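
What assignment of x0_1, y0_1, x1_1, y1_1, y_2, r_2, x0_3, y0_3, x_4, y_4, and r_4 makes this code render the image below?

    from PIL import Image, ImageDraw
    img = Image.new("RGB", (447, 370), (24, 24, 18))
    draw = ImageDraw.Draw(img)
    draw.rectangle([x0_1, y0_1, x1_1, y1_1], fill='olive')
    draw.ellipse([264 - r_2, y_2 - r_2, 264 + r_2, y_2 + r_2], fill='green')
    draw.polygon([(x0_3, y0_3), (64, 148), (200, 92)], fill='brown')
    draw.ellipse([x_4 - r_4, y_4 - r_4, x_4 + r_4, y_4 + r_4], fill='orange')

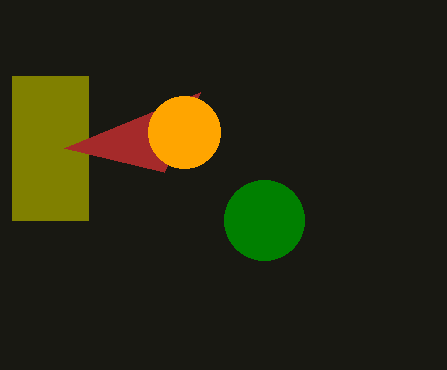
x0_1 = 12; y0_1 = 76; x1_1 = 88; y1_1 = 220; y_2 = 220; r_2 = 40; x0_3 = 164; y0_3 = 172; x_4 = 184; y_4 = 132; r_4 = 36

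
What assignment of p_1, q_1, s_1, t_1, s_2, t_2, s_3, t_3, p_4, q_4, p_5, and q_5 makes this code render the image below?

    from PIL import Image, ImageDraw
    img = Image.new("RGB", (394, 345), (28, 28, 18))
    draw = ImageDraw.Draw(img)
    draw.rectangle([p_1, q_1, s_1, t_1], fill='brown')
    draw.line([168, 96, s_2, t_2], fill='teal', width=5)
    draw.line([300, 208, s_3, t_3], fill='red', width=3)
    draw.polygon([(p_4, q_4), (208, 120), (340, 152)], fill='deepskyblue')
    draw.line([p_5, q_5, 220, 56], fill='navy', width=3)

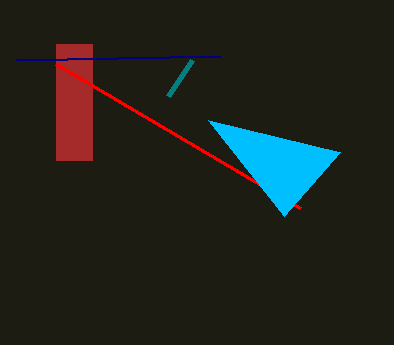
p_1 = 56
q_1 = 44
s_1 = 92
t_1 = 160
s_2 = 192
t_2 = 60
s_3 = 56
t_3 = 64
p_4 = 284
q_4 = 216
p_5 = 16
q_5 = 60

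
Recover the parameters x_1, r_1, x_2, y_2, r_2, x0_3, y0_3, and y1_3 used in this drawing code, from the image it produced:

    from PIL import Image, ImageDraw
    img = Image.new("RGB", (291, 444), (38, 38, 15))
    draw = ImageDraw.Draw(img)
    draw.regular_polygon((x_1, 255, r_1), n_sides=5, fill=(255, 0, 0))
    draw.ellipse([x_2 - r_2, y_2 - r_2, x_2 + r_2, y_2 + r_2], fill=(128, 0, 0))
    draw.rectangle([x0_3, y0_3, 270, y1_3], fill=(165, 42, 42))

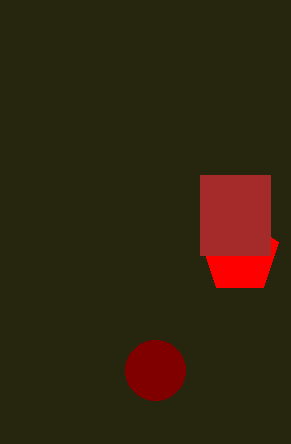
x_1 = 240; r_1 = 40; x_2 = 155; y_2 = 370; r_2 = 30; x0_3 = 200; y0_3 = 175; y1_3 = 255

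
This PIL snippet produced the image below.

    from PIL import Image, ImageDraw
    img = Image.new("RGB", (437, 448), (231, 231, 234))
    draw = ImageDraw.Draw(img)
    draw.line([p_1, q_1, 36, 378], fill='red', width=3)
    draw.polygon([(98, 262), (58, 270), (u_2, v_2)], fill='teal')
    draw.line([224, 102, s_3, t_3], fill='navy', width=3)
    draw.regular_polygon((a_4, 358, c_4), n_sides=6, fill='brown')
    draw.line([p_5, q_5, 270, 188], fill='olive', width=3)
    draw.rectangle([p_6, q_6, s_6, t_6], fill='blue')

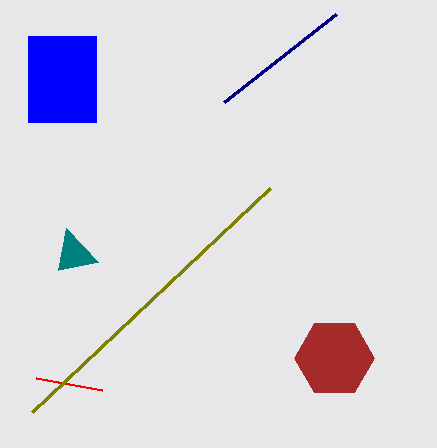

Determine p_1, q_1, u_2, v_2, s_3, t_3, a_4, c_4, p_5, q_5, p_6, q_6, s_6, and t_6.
p_1 = 102; q_1 = 390; u_2 = 66; v_2 = 228; s_3 = 336; t_3 = 14; a_4 = 334; c_4 = 40; p_5 = 32; q_5 = 412; p_6 = 28; q_6 = 36; s_6 = 96; t_6 = 122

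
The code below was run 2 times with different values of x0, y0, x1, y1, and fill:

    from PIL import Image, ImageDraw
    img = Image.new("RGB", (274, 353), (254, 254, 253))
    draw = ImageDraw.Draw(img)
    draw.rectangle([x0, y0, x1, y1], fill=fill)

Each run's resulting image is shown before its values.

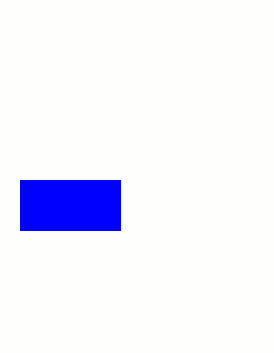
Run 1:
x0 = 20
y0 = 180
x1 = 120
y1 = 230
fill = 'blue'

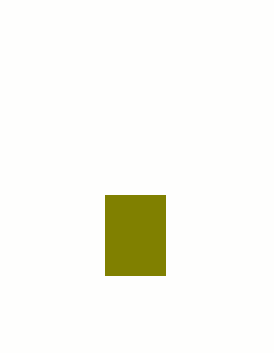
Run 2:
x0 = 105
y0 = 195
x1 = 165
y1 = 275
fill = 'olive'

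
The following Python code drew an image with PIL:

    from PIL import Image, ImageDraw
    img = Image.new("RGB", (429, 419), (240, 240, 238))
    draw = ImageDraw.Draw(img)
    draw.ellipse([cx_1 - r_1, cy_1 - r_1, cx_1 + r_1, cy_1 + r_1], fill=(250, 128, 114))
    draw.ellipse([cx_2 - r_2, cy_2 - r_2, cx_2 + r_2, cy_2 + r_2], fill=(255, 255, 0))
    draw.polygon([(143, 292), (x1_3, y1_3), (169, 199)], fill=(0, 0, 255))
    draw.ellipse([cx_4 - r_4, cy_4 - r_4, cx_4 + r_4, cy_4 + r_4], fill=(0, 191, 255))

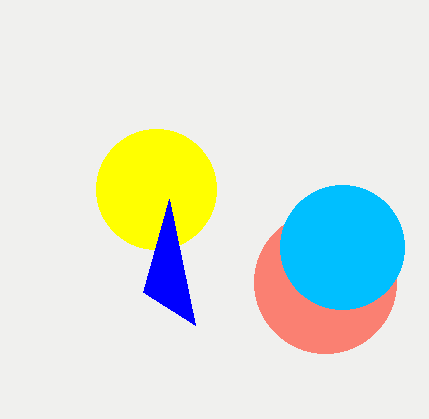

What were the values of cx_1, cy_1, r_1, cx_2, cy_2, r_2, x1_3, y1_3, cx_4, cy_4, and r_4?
cx_1 = 325; cy_1 = 282; r_1 = 71; cx_2 = 156; cy_2 = 189; r_2 = 60; x1_3 = 195; y1_3 = 325; cx_4 = 342; cy_4 = 247; r_4 = 62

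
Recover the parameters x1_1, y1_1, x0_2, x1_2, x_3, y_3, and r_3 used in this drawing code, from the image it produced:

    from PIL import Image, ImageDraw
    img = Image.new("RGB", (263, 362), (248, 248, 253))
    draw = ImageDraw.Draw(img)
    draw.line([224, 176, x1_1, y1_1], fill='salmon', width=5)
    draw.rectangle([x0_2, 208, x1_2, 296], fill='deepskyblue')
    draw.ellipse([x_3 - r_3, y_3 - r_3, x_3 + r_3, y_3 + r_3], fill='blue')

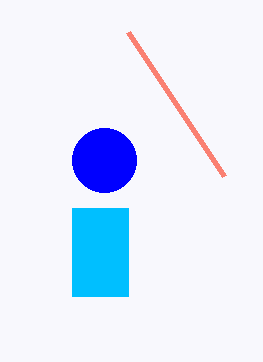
x1_1 = 128
y1_1 = 32
x0_2 = 72
x1_2 = 128
x_3 = 104
y_3 = 160
r_3 = 32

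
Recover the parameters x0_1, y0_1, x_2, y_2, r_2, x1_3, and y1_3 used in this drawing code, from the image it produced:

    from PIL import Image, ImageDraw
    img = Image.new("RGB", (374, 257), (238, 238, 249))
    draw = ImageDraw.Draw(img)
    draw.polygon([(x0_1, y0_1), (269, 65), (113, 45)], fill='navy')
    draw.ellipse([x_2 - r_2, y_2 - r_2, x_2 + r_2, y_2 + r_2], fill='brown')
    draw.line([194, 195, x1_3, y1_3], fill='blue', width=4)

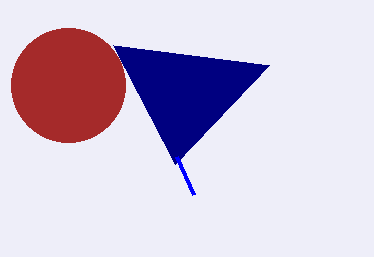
x0_1 = 175
y0_1 = 164
x_2 = 68
y_2 = 85
r_2 = 57
x1_3 = 177
y1_3 = 157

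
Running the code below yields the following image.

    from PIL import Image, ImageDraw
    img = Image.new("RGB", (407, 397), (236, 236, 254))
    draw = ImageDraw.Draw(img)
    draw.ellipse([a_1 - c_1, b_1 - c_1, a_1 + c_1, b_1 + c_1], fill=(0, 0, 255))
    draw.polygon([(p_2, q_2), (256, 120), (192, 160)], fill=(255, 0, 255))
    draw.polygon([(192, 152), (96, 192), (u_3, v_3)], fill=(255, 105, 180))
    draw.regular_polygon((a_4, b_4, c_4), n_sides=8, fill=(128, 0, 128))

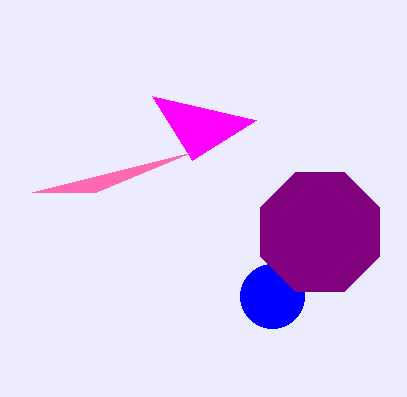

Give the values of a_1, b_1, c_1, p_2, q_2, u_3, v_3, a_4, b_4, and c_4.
a_1 = 272, b_1 = 296, c_1 = 32, p_2 = 152, q_2 = 96, u_3 = 32, v_3 = 192, a_4 = 320, b_4 = 232, c_4 = 64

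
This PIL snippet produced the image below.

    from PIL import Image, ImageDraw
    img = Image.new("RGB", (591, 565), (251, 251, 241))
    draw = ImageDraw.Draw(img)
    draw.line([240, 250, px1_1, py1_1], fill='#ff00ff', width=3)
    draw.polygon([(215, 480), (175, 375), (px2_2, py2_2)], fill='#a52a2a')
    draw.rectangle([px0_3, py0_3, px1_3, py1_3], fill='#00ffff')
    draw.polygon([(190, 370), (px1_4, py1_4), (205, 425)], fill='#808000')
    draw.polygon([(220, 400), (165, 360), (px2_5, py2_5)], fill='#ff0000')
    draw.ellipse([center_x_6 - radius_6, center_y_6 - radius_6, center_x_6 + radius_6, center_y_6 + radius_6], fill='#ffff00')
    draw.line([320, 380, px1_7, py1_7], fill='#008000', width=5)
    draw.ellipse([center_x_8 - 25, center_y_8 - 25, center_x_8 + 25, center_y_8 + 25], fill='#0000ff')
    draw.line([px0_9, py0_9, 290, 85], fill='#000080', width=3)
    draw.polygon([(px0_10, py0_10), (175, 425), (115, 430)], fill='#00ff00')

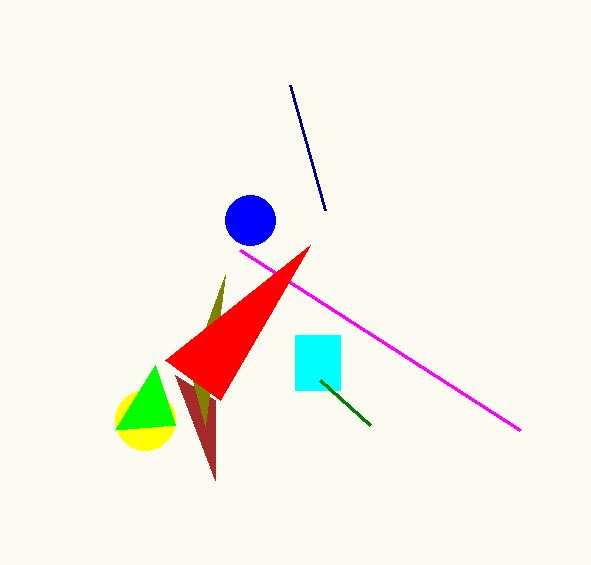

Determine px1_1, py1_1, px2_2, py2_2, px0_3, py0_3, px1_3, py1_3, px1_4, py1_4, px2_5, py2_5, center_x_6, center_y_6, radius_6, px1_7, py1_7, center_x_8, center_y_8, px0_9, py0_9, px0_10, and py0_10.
px1_1 = 520, py1_1 = 430, px2_2 = 215, py2_2 = 400, px0_3 = 295, py0_3 = 335, px1_3 = 340, py1_3 = 390, px1_4 = 225, py1_4 = 275, px2_5 = 310, py2_5 = 245, center_x_6 = 145, center_y_6 = 420, radius_6 = 30, px1_7 = 370, py1_7 = 425, center_x_8 = 250, center_y_8 = 220, px0_9 = 325, py0_9 = 210, px0_10 = 155, py0_10 = 365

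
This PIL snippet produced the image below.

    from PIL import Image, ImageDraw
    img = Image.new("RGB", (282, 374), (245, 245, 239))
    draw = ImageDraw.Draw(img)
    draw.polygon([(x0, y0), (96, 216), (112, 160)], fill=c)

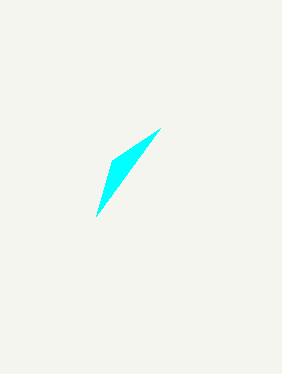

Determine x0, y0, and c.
x0 = 160
y0 = 128
c = 'cyan'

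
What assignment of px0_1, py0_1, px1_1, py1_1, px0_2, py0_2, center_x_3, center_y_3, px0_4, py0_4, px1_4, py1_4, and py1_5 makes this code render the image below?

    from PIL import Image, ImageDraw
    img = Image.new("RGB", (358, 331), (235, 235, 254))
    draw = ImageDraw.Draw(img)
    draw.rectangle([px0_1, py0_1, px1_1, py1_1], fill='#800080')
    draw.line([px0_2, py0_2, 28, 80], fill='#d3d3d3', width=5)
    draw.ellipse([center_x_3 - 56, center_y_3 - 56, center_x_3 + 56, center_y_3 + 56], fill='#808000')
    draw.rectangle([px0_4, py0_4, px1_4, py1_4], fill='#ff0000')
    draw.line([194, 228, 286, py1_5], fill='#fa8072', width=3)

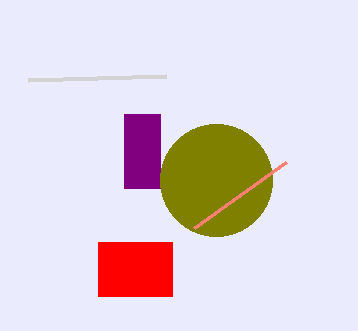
px0_1 = 124; py0_1 = 114; px1_1 = 160; py1_1 = 188; px0_2 = 166; py0_2 = 76; center_x_3 = 216; center_y_3 = 180; px0_4 = 98; py0_4 = 242; px1_4 = 172; py1_4 = 296; py1_5 = 162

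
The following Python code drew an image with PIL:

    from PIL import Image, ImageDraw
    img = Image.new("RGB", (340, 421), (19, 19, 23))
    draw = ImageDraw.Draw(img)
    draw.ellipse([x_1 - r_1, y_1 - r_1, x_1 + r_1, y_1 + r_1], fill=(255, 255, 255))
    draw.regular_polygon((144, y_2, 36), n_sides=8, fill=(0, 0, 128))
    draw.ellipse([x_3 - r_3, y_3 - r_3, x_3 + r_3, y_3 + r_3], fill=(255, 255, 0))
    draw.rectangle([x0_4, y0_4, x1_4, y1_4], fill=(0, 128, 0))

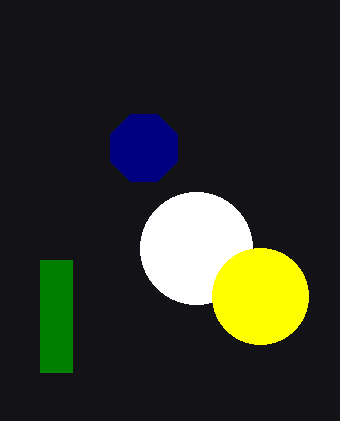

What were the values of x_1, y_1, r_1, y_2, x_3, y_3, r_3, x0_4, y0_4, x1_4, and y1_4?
x_1 = 196; y_1 = 248; r_1 = 56; y_2 = 148; x_3 = 260; y_3 = 296; r_3 = 48; x0_4 = 40; y0_4 = 260; x1_4 = 72; y1_4 = 372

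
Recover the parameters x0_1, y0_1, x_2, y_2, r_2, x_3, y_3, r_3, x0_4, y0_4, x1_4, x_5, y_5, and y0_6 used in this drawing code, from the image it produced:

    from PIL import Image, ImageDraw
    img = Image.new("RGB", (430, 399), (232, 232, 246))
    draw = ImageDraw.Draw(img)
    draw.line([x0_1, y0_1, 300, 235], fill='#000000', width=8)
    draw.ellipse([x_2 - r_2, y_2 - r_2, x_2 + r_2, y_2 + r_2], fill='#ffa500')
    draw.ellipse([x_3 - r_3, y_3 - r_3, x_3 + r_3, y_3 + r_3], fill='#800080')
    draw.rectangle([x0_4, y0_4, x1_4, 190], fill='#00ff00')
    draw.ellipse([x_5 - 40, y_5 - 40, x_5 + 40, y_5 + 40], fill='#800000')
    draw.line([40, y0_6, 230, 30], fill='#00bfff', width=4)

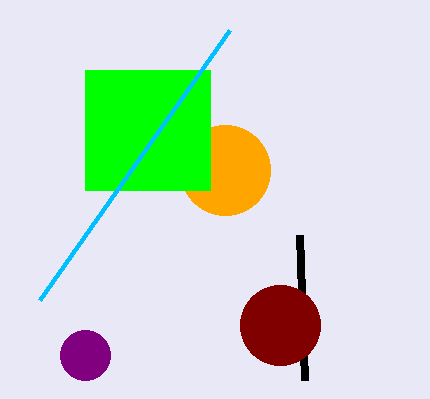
x0_1 = 305, y0_1 = 380, x_2 = 225, y_2 = 170, r_2 = 45, x_3 = 85, y_3 = 355, r_3 = 25, x0_4 = 85, y0_4 = 70, x1_4 = 210, x_5 = 280, y_5 = 325, y0_6 = 300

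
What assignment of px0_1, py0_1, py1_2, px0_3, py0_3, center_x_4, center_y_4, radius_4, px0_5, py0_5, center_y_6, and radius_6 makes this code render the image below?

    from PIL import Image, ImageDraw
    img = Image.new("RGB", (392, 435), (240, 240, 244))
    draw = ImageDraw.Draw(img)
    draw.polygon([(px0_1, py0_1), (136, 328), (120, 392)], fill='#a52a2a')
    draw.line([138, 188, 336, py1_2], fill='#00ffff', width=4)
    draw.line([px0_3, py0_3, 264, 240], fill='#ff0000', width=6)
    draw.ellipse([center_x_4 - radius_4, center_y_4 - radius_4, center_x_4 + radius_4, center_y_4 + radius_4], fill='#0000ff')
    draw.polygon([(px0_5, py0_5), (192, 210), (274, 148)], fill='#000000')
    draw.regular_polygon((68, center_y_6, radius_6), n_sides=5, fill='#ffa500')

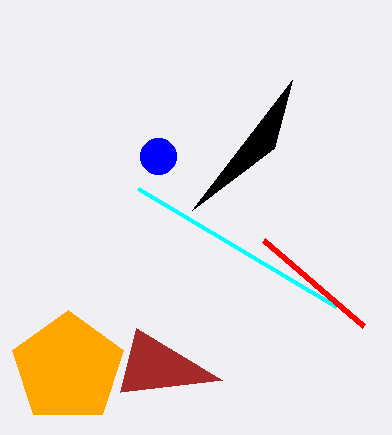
px0_1 = 222
py0_1 = 380
py1_2 = 306
px0_3 = 364
py0_3 = 326
center_x_4 = 158
center_y_4 = 156
radius_4 = 18
px0_5 = 292
py0_5 = 80
center_y_6 = 368
radius_6 = 58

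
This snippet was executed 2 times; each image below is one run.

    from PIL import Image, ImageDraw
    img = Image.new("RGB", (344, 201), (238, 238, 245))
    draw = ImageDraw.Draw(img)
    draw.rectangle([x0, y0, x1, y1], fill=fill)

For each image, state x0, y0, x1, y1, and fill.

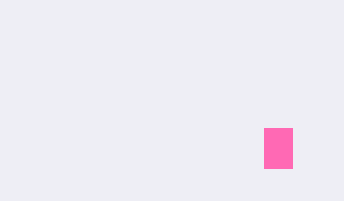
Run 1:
x0 = 264; y0 = 128; x1 = 292; y1 = 168; fill = 'hotpink'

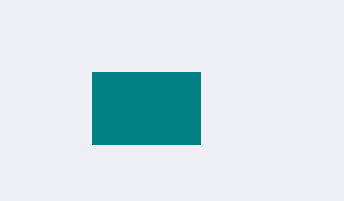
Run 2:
x0 = 92
y0 = 72
x1 = 200
y1 = 144
fill = 'teal'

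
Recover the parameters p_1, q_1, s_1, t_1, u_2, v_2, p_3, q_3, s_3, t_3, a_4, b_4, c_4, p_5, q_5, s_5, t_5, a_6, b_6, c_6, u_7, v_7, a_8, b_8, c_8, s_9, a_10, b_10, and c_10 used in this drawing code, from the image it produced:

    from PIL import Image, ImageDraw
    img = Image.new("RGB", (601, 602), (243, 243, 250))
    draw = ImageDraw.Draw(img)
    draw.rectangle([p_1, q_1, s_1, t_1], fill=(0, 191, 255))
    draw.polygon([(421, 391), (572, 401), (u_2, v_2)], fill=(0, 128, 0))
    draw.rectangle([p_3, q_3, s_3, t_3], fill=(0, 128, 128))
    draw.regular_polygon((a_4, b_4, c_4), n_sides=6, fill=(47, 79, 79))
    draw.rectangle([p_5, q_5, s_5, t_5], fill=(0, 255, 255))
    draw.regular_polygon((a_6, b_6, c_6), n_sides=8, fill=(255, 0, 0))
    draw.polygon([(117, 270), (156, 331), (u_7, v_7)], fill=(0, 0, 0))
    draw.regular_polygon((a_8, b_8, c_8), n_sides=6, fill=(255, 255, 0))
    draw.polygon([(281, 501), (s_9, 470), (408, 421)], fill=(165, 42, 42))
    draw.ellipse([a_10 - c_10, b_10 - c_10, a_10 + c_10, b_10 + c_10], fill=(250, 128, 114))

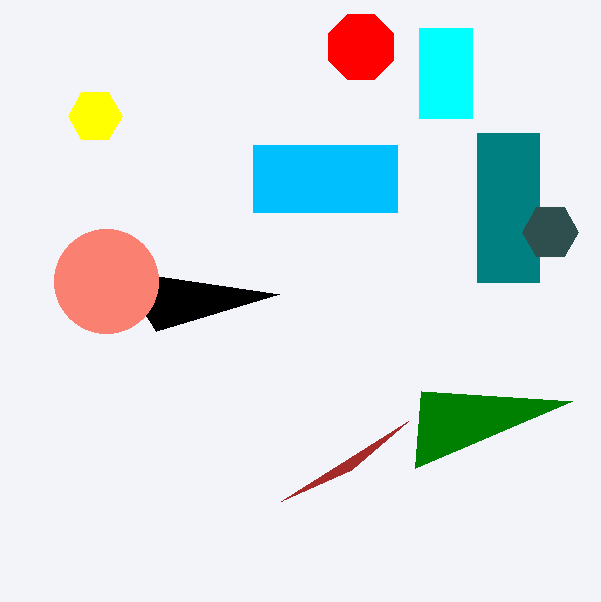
p_1 = 253; q_1 = 145; s_1 = 397; t_1 = 212; u_2 = 415; v_2 = 468; p_3 = 477; q_3 = 133; s_3 = 539; t_3 = 282; a_4 = 550; b_4 = 232; c_4 = 28; p_5 = 419; q_5 = 28; s_5 = 472; t_5 = 118; a_6 = 361; b_6 = 47; c_6 = 35; u_7 = 279; v_7 = 294; a_8 = 95; b_8 = 116; c_8 = 27; s_9 = 351; a_10 = 106; b_10 = 281; c_10 = 52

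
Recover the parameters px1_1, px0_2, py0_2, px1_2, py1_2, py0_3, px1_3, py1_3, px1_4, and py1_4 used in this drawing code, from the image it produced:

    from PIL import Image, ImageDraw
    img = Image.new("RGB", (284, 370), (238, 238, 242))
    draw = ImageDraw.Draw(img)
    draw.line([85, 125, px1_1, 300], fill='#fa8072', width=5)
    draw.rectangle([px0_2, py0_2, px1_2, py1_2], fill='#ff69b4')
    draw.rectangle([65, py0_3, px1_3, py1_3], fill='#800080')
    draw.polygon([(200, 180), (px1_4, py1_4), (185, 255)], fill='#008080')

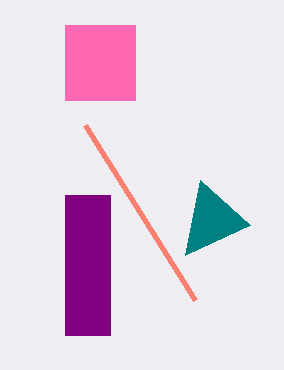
px1_1 = 195
px0_2 = 65
py0_2 = 25
px1_2 = 135
py1_2 = 100
py0_3 = 195
px1_3 = 110
py1_3 = 335
px1_4 = 250
py1_4 = 225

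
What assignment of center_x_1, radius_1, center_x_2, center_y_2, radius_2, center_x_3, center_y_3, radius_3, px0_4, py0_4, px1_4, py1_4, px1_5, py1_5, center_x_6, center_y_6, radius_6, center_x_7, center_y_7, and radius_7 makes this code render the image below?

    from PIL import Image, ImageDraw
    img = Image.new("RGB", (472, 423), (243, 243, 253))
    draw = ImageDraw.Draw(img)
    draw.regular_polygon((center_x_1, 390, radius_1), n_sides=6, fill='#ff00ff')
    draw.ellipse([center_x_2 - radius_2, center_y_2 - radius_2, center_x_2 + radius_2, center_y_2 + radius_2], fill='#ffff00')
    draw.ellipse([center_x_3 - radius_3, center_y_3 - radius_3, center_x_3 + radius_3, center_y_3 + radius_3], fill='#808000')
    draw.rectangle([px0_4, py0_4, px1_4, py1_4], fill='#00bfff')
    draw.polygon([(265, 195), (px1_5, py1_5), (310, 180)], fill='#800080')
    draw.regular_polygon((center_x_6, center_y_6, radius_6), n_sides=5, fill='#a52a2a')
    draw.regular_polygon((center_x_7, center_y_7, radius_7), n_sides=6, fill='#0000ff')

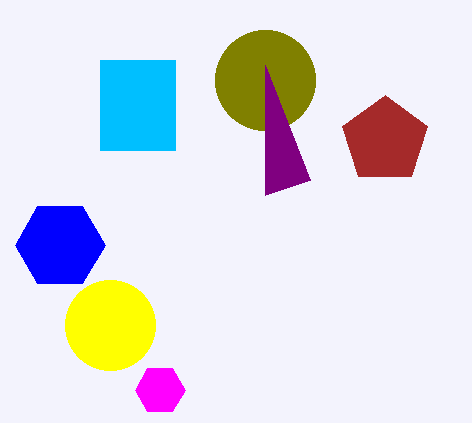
center_x_1 = 160
radius_1 = 25
center_x_2 = 110
center_y_2 = 325
radius_2 = 45
center_x_3 = 265
center_y_3 = 80
radius_3 = 50
px0_4 = 100
py0_4 = 60
px1_4 = 175
py1_4 = 150
px1_5 = 265
py1_5 = 65
center_x_6 = 385
center_y_6 = 140
radius_6 = 45
center_x_7 = 60
center_y_7 = 245
radius_7 = 45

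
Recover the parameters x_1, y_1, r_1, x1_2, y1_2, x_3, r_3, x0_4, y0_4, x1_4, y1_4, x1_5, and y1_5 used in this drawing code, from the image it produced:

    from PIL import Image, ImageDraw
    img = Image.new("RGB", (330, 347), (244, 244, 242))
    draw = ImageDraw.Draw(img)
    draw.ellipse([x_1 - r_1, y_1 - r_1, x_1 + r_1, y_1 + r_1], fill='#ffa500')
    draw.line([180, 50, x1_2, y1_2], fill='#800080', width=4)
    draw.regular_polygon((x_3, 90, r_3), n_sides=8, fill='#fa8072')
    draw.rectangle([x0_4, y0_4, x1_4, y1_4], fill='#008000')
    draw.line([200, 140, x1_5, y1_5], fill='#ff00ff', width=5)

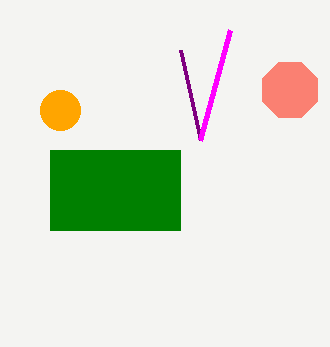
x_1 = 60, y_1 = 110, r_1 = 20, x1_2 = 200, y1_2 = 140, x_3 = 290, r_3 = 30, x0_4 = 50, y0_4 = 150, x1_4 = 180, y1_4 = 230, x1_5 = 230, y1_5 = 30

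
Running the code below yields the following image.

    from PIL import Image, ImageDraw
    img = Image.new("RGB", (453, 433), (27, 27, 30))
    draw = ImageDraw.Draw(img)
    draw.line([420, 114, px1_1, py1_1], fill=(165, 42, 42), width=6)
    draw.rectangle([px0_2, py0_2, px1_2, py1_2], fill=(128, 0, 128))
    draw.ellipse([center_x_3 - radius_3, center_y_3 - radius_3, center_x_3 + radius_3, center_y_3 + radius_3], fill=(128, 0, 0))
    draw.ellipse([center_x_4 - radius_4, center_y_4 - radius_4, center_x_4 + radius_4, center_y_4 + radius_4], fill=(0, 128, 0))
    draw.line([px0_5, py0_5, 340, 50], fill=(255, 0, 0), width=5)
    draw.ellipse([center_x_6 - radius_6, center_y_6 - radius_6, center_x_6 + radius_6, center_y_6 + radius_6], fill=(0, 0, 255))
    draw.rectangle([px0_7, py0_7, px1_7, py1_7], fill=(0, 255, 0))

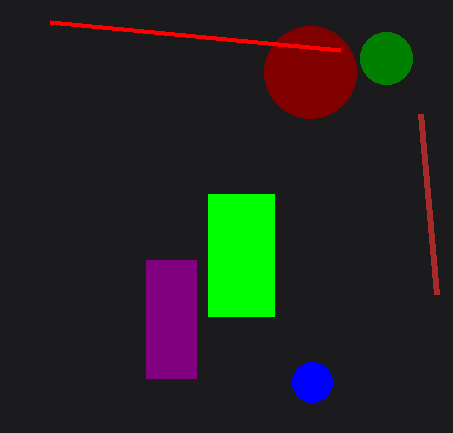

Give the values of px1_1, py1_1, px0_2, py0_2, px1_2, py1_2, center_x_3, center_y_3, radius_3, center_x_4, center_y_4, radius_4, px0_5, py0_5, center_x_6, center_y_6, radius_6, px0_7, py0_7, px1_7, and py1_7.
px1_1 = 436
py1_1 = 294
px0_2 = 146
py0_2 = 260
px1_2 = 196
py1_2 = 378
center_x_3 = 310
center_y_3 = 72
radius_3 = 46
center_x_4 = 386
center_y_4 = 58
radius_4 = 26
px0_5 = 50
py0_5 = 22
center_x_6 = 312
center_y_6 = 382
radius_6 = 20
px0_7 = 208
py0_7 = 194
px1_7 = 274
py1_7 = 316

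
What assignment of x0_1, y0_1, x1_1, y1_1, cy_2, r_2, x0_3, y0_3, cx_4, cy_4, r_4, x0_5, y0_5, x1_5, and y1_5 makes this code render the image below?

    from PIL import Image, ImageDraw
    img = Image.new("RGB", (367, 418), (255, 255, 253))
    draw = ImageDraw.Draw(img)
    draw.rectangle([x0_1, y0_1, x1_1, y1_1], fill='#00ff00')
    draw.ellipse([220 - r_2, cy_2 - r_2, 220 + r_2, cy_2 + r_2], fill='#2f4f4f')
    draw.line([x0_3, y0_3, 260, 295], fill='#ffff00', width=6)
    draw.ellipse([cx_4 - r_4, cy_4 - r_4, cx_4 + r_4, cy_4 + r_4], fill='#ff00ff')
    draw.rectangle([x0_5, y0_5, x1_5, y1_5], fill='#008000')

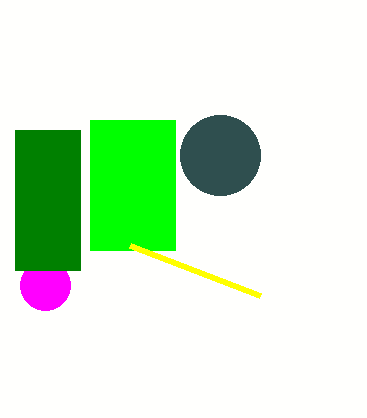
x0_1 = 90; y0_1 = 120; x1_1 = 175; y1_1 = 250; cy_2 = 155; r_2 = 40; x0_3 = 130; y0_3 = 245; cx_4 = 45; cy_4 = 285; r_4 = 25; x0_5 = 15; y0_5 = 130; x1_5 = 80; y1_5 = 270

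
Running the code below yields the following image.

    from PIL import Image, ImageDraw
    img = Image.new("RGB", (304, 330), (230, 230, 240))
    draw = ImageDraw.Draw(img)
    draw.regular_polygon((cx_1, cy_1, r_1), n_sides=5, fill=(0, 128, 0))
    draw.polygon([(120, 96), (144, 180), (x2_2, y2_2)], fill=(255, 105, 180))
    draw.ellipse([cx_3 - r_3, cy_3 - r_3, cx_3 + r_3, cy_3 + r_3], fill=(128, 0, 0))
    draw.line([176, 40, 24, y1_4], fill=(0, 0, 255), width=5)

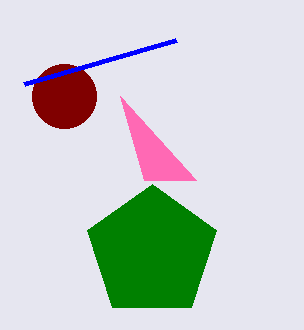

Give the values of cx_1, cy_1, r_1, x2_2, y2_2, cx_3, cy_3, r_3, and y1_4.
cx_1 = 152, cy_1 = 252, r_1 = 68, x2_2 = 196, y2_2 = 180, cx_3 = 64, cy_3 = 96, r_3 = 32, y1_4 = 84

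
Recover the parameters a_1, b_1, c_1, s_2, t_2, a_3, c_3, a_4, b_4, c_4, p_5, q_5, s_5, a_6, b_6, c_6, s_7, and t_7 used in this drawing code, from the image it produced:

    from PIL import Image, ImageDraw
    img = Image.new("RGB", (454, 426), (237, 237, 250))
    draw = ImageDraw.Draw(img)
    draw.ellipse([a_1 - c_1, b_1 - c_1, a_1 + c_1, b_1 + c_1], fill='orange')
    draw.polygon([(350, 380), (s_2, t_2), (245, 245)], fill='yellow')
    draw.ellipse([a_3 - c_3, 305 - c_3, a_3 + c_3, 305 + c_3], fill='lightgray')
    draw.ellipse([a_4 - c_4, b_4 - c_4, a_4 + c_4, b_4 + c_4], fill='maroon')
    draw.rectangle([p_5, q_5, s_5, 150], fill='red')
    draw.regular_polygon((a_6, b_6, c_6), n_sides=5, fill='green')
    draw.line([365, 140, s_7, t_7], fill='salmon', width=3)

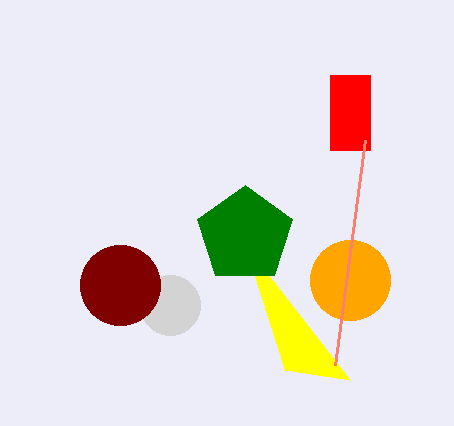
a_1 = 350
b_1 = 280
c_1 = 40
s_2 = 285
t_2 = 370
a_3 = 170
c_3 = 30
a_4 = 120
b_4 = 285
c_4 = 40
p_5 = 330
q_5 = 75
s_5 = 370
a_6 = 245
b_6 = 235
c_6 = 50
s_7 = 335
t_7 = 365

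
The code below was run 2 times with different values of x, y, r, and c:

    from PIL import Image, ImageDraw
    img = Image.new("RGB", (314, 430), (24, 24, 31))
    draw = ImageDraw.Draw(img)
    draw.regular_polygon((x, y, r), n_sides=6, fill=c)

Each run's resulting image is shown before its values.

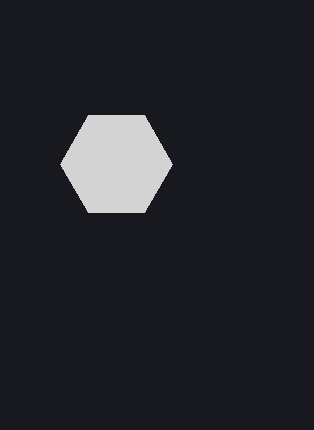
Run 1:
x = 116
y = 164
r = 56
c = 'lightgray'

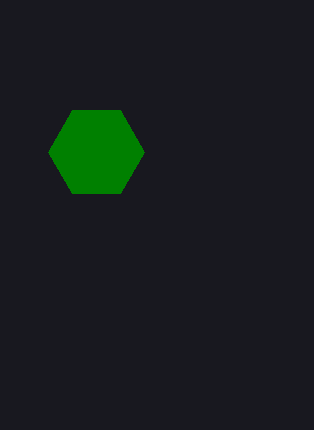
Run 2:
x = 96; y = 152; r = 48; c = 'green'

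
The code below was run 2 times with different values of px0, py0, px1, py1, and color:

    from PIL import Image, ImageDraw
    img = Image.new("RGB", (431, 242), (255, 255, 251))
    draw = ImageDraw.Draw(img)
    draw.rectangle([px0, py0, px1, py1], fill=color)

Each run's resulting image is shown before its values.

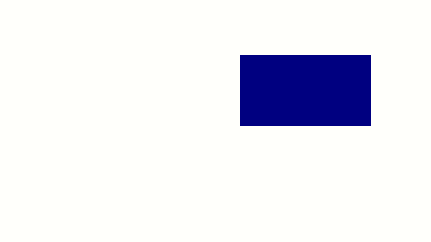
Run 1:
px0 = 240, py0 = 55, px1 = 370, py1 = 125, color = 'navy'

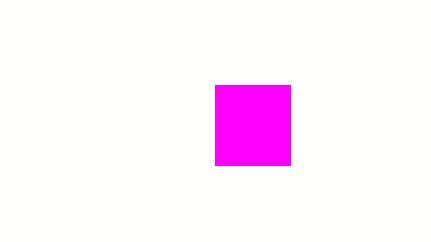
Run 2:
px0 = 215
py0 = 85
px1 = 290
py1 = 165
color = 'magenta'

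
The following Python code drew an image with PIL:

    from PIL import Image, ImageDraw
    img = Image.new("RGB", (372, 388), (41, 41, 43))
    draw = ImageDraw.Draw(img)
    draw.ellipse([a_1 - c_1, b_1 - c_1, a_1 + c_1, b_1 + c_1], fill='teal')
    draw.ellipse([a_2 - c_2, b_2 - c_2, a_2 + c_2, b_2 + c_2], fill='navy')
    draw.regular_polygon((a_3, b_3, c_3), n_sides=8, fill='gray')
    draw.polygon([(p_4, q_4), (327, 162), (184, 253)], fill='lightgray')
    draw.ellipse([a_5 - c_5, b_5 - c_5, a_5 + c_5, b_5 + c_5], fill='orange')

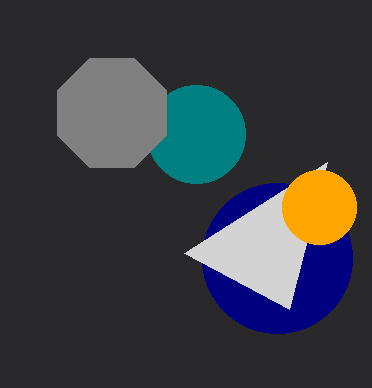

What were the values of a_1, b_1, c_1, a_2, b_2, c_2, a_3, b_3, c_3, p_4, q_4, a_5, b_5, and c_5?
a_1 = 196
b_1 = 134
c_1 = 49
a_2 = 277
b_2 = 258
c_2 = 75
a_3 = 112
b_3 = 113
c_3 = 59
p_4 = 289
q_4 = 309
a_5 = 319
b_5 = 207
c_5 = 37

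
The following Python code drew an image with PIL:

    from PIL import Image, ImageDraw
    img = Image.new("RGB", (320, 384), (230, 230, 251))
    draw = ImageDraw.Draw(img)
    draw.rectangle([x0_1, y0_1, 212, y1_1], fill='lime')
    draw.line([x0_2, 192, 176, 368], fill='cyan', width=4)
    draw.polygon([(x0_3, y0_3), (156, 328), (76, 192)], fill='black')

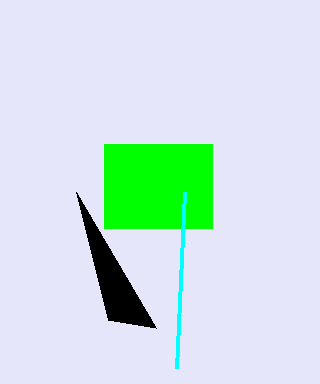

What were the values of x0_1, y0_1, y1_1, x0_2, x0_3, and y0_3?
x0_1 = 104, y0_1 = 144, y1_1 = 228, x0_2 = 184, x0_3 = 108, y0_3 = 320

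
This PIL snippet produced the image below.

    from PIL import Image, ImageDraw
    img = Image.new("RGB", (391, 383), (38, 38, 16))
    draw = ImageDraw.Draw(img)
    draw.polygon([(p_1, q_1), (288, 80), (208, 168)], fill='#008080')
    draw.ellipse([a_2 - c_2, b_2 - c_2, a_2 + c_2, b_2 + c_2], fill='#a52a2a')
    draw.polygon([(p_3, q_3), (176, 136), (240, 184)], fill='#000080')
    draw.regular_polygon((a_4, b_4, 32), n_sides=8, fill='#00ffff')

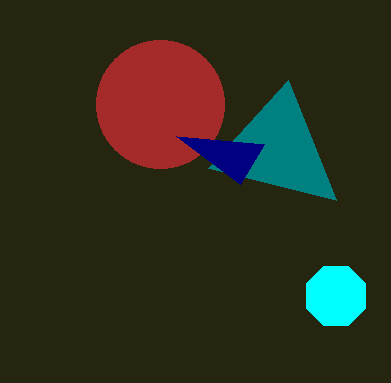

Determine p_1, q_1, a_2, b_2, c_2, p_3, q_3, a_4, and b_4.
p_1 = 336, q_1 = 200, a_2 = 160, b_2 = 104, c_2 = 64, p_3 = 264, q_3 = 144, a_4 = 336, b_4 = 296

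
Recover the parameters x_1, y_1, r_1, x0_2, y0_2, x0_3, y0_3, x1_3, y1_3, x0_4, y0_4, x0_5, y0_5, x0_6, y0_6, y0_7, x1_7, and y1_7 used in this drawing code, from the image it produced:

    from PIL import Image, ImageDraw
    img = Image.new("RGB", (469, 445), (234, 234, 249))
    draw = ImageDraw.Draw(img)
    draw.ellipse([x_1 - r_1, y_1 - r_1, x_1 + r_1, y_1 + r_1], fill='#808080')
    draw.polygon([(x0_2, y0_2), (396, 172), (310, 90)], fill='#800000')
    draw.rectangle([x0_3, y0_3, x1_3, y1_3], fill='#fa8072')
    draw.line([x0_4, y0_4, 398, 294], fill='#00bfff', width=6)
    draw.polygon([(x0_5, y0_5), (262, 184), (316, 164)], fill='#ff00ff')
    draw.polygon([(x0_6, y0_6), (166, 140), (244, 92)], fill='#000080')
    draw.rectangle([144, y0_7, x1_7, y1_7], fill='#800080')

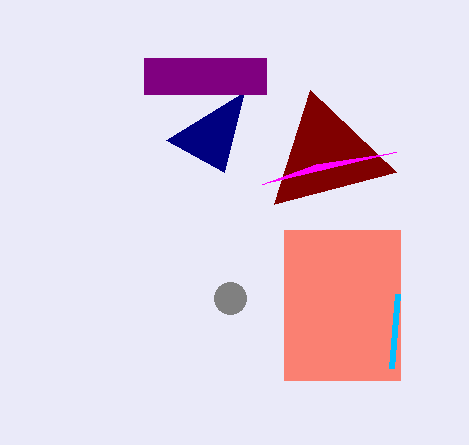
x_1 = 230; y_1 = 298; r_1 = 16; x0_2 = 274; y0_2 = 204; x0_3 = 284; y0_3 = 230; x1_3 = 400; y1_3 = 380; x0_4 = 392; y0_4 = 368; x0_5 = 396; y0_5 = 152; x0_6 = 224; y0_6 = 172; y0_7 = 58; x1_7 = 266; y1_7 = 94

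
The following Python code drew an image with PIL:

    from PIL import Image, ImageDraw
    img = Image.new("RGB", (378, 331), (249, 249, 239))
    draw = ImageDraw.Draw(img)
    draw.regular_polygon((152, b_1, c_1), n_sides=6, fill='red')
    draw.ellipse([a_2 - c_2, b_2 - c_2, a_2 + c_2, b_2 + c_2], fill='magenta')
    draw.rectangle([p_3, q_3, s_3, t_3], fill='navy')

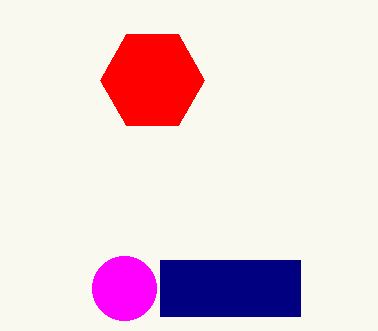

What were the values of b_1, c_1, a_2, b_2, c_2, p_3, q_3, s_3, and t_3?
b_1 = 80; c_1 = 52; a_2 = 124; b_2 = 288; c_2 = 32; p_3 = 160; q_3 = 260; s_3 = 300; t_3 = 316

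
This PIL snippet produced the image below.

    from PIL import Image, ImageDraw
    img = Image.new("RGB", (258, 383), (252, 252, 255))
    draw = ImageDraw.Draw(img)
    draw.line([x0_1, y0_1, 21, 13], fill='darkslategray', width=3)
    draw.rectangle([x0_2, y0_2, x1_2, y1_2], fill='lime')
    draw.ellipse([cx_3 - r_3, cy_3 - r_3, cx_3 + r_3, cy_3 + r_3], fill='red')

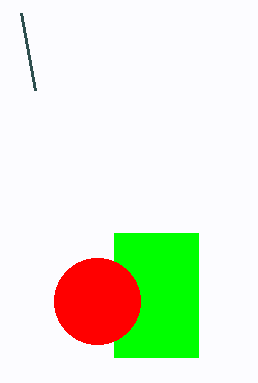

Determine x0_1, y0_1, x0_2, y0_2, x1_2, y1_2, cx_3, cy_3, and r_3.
x0_1 = 35
y0_1 = 90
x0_2 = 114
y0_2 = 233
x1_2 = 198
y1_2 = 357
cx_3 = 97
cy_3 = 301
r_3 = 43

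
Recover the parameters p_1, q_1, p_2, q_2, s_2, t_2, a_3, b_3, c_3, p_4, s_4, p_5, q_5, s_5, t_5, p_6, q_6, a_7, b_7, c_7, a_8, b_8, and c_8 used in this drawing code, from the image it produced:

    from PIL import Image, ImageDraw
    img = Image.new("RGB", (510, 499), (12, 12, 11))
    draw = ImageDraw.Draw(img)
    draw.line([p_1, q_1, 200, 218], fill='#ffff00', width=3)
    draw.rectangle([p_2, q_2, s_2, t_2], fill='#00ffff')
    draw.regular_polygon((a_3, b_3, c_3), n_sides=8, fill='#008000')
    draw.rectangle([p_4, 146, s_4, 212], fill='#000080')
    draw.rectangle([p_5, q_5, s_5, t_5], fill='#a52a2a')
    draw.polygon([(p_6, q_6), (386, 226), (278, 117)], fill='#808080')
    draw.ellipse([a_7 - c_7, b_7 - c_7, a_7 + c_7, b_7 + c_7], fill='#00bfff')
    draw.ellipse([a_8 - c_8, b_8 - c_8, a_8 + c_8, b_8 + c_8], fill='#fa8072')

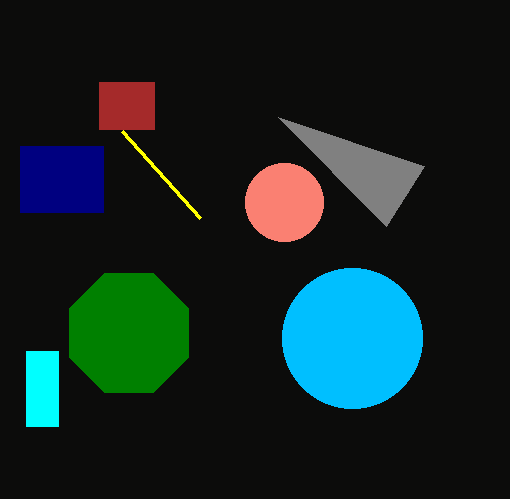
p_1 = 122
q_1 = 131
p_2 = 26
q_2 = 351
s_2 = 58
t_2 = 426
a_3 = 129
b_3 = 333
c_3 = 64
p_4 = 20
s_4 = 103
p_5 = 99
q_5 = 82
s_5 = 154
t_5 = 129
p_6 = 424
q_6 = 166
a_7 = 352
b_7 = 338
c_7 = 70
a_8 = 284
b_8 = 202
c_8 = 39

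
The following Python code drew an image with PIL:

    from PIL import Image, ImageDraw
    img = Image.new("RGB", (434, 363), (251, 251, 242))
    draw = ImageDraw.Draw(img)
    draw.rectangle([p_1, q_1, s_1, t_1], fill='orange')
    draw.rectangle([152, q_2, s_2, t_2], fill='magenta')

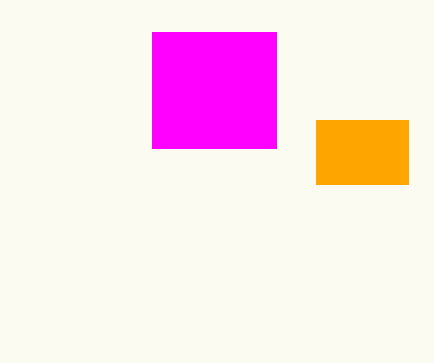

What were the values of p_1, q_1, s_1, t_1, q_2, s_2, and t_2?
p_1 = 316, q_1 = 120, s_1 = 408, t_1 = 184, q_2 = 32, s_2 = 276, t_2 = 148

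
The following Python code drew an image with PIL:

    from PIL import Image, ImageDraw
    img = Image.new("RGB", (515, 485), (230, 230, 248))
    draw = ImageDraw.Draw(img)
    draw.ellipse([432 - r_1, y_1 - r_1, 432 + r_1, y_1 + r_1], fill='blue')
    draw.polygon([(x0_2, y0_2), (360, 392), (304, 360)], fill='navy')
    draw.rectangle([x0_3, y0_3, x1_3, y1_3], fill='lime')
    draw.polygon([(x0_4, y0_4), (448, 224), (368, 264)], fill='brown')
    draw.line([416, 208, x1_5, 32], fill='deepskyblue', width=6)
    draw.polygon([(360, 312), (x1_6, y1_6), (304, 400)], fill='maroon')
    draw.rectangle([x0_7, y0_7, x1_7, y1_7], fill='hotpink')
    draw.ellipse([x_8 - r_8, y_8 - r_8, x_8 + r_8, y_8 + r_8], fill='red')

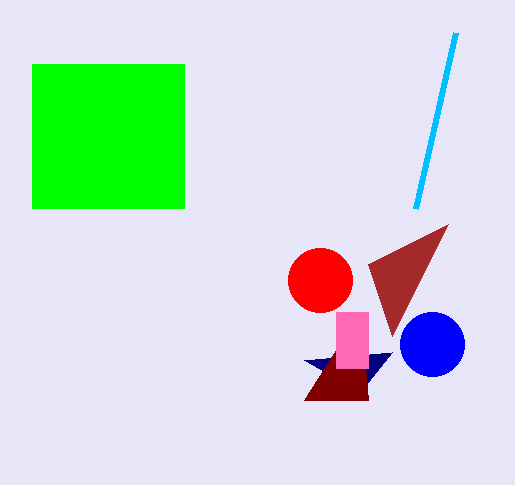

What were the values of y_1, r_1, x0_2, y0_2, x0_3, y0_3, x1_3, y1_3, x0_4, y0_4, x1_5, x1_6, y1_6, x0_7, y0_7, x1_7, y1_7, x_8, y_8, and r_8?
y_1 = 344; r_1 = 32; x0_2 = 392; y0_2 = 352; x0_3 = 32; y0_3 = 64; x1_3 = 184; y1_3 = 208; x0_4 = 392; y0_4 = 336; x1_5 = 456; x1_6 = 368; y1_6 = 400; x0_7 = 336; y0_7 = 312; x1_7 = 368; y1_7 = 368; x_8 = 320; y_8 = 280; r_8 = 32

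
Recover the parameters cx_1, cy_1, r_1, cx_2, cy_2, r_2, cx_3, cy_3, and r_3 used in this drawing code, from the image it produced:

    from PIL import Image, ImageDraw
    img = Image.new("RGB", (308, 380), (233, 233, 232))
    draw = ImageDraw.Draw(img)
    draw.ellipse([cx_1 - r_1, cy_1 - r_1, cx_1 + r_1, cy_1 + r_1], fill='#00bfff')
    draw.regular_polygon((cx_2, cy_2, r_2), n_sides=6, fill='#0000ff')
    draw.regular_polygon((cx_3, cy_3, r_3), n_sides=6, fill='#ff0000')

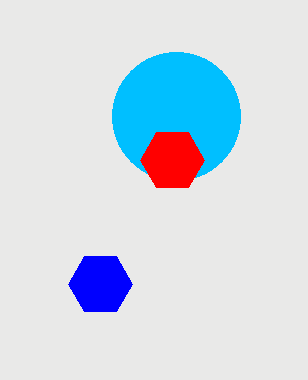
cx_1 = 176
cy_1 = 116
r_1 = 64
cx_2 = 100
cy_2 = 284
r_2 = 32
cx_3 = 172
cy_3 = 160
r_3 = 32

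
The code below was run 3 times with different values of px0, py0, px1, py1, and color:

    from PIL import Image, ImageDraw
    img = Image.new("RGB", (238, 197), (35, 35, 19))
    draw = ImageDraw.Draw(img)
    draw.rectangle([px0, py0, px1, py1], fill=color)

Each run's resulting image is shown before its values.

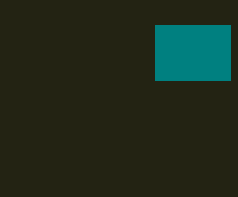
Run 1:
px0 = 155; py0 = 25; px1 = 230; py1 = 80; color = 'teal'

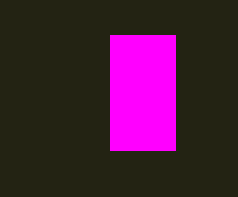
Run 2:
px0 = 110
py0 = 35
px1 = 175
py1 = 150
color = 'magenta'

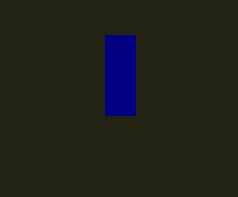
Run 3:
px0 = 105, py0 = 35, px1 = 135, py1 = 115, color = 'navy'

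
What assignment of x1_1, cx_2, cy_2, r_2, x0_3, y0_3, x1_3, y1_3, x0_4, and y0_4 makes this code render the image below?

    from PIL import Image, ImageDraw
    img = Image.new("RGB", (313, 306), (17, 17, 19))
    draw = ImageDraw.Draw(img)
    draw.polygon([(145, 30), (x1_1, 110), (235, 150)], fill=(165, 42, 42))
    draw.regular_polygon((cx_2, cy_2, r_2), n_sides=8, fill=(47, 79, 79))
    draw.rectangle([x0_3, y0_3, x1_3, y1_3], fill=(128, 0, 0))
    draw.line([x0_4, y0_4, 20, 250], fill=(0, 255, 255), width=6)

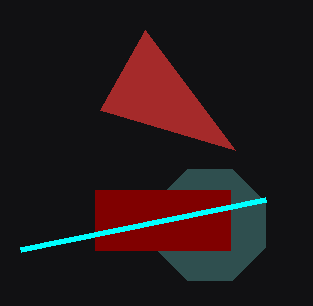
x1_1 = 100
cx_2 = 210
cy_2 = 225
r_2 = 60
x0_3 = 95
y0_3 = 190
x1_3 = 230
y1_3 = 250
x0_4 = 265
y0_4 = 200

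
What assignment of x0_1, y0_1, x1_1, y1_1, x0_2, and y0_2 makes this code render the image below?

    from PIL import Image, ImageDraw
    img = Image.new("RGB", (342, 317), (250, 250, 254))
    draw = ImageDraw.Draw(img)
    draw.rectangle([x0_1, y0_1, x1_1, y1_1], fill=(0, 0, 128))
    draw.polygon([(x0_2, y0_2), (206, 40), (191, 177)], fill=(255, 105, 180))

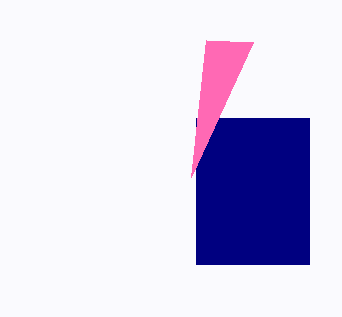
x0_1 = 196, y0_1 = 118, x1_1 = 309, y1_1 = 264, x0_2 = 253, y0_2 = 42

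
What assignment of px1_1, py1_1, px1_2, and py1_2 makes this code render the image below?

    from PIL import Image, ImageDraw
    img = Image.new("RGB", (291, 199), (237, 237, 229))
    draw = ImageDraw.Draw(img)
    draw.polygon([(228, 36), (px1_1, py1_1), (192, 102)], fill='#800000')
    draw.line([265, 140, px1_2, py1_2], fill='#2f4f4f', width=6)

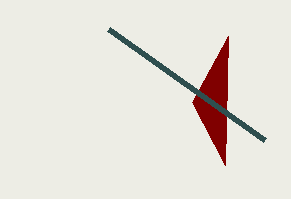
px1_1 = 225; py1_1 = 165; px1_2 = 109; py1_2 = 29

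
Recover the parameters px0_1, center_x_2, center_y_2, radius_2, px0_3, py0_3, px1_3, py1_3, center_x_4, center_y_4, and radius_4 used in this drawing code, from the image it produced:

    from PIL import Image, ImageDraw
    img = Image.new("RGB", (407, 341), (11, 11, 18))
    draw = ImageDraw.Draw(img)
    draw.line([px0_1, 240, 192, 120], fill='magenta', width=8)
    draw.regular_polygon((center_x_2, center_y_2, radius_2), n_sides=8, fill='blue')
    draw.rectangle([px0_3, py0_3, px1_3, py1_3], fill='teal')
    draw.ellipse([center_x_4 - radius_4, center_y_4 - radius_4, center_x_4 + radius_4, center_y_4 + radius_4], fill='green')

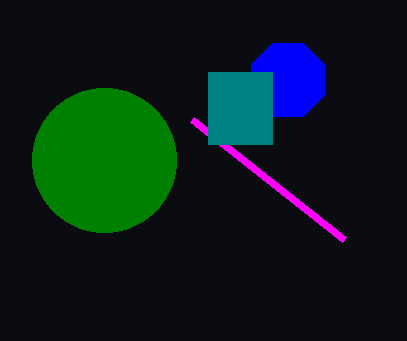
px0_1 = 344
center_x_2 = 288
center_y_2 = 80
radius_2 = 40
px0_3 = 208
py0_3 = 72
px1_3 = 272
py1_3 = 144
center_x_4 = 104
center_y_4 = 160
radius_4 = 72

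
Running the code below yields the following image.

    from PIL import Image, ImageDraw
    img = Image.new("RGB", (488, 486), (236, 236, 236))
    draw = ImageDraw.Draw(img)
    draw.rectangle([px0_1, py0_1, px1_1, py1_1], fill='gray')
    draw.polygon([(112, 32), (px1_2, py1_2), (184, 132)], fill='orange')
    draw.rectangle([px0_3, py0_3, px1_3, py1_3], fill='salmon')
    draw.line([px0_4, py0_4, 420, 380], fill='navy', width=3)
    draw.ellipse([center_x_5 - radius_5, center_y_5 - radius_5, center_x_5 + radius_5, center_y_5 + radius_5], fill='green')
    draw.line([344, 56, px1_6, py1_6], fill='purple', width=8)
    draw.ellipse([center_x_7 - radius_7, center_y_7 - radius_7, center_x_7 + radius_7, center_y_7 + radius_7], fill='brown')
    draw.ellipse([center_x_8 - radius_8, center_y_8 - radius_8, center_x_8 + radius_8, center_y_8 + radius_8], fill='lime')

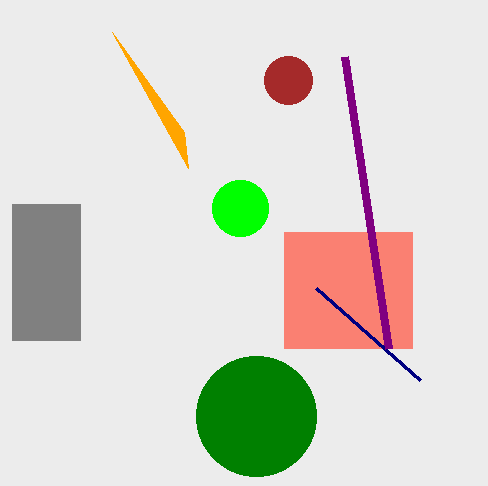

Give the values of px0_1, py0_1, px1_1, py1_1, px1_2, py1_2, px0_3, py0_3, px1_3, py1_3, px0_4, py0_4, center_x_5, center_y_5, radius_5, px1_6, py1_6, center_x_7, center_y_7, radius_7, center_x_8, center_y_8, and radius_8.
px0_1 = 12, py0_1 = 204, px1_1 = 80, py1_1 = 340, px1_2 = 188, py1_2 = 168, px0_3 = 284, py0_3 = 232, px1_3 = 412, py1_3 = 348, px0_4 = 316, py0_4 = 288, center_x_5 = 256, center_y_5 = 416, radius_5 = 60, px1_6 = 388, py1_6 = 348, center_x_7 = 288, center_y_7 = 80, radius_7 = 24, center_x_8 = 240, center_y_8 = 208, radius_8 = 28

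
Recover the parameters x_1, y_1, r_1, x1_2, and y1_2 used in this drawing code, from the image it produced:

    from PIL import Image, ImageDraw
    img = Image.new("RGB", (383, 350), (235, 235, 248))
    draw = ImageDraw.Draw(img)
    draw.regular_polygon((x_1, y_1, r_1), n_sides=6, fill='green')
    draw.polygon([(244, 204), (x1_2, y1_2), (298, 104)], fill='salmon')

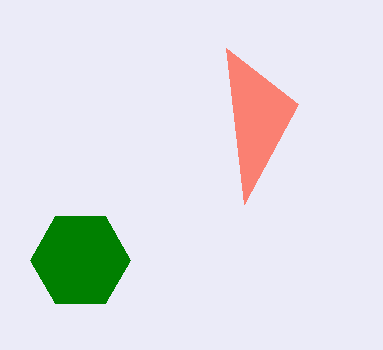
x_1 = 80; y_1 = 260; r_1 = 50; x1_2 = 226; y1_2 = 48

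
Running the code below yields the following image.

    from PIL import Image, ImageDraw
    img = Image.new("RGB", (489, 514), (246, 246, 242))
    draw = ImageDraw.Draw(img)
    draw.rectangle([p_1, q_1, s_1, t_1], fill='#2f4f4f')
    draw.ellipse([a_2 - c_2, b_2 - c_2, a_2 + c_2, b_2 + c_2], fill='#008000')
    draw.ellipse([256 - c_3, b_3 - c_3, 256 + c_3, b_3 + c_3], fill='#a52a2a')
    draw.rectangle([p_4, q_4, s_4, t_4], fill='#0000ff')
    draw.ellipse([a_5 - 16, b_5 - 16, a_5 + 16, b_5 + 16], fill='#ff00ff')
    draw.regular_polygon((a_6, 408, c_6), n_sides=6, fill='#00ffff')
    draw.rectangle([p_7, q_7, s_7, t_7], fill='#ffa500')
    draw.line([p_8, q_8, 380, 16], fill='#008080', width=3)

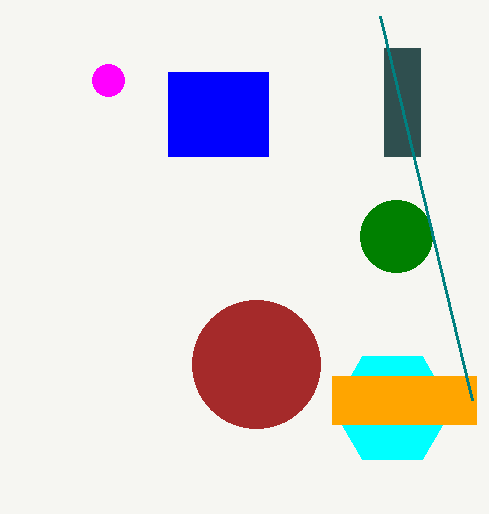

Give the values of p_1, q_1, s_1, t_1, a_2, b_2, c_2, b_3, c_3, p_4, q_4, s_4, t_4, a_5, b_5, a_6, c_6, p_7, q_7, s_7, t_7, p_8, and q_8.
p_1 = 384, q_1 = 48, s_1 = 420, t_1 = 156, a_2 = 396, b_2 = 236, c_2 = 36, b_3 = 364, c_3 = 64, p_4 = 168, q_4 = 72, s_4 = 268, t_4 = 156, a_5 = 108, b_5 = 80, a_6 = 392, c_6 = 60, p_7 = 332, q_7 = 376, s_7 = 476, t_7 = 424, p_8 = 472, q_8 = 400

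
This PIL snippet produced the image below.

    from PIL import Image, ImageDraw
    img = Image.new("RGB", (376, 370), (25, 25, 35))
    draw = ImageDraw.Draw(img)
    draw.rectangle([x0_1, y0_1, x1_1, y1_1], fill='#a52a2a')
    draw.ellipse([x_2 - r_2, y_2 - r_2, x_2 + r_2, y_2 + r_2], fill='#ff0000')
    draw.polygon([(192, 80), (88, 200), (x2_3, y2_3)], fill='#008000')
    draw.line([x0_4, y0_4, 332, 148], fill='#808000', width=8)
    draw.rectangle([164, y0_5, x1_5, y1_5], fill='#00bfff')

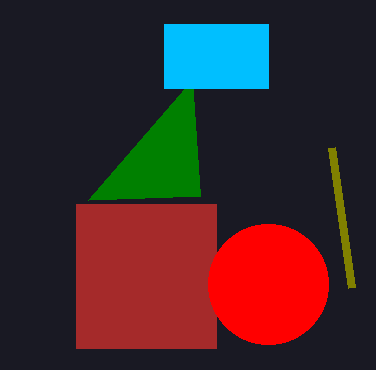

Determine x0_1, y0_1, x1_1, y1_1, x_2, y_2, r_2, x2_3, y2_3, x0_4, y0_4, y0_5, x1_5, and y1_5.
x0_1 = 76; y0_1 = 204; x1_1 = 216; y1_1 = 348; x_2 = 268; y_2 = 284; r_2 = 60; x2_3 = 200; y2_3 = 196; x0_4 = 352; y0_4 = 288; y0_5 = 24; x1_5 = 268; y1_5 = 88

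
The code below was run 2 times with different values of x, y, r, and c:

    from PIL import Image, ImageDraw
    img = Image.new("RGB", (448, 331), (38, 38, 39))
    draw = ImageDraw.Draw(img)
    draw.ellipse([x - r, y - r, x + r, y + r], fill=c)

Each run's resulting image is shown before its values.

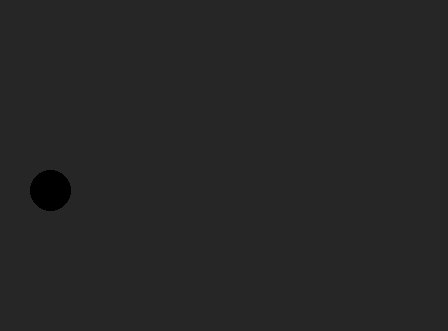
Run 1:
x = 50; y = 190; r = 20; c = 'black'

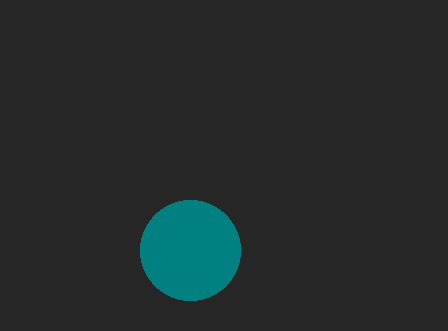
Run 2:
x = 190; y = 250; r = 50; c = 'teal'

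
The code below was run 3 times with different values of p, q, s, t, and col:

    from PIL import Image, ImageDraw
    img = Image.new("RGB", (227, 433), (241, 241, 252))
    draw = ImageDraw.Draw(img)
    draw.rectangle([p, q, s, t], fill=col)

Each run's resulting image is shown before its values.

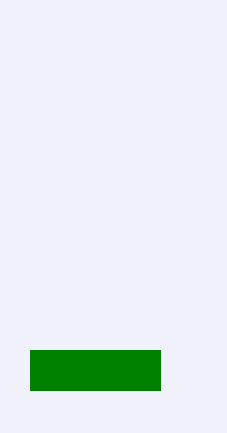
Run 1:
p = 30
q = 350
s = 160
t = 390
col = 'green'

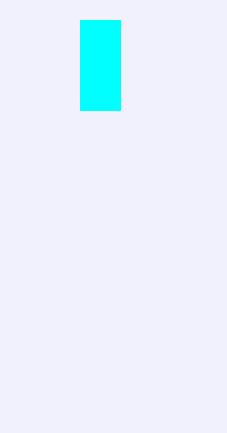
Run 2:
p = 80, q = 20, s = 120, t = 110, col = 'cyan'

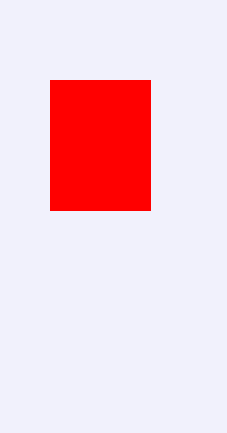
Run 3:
p = 50; q = 80; s = 150; t = 210; col = 'red'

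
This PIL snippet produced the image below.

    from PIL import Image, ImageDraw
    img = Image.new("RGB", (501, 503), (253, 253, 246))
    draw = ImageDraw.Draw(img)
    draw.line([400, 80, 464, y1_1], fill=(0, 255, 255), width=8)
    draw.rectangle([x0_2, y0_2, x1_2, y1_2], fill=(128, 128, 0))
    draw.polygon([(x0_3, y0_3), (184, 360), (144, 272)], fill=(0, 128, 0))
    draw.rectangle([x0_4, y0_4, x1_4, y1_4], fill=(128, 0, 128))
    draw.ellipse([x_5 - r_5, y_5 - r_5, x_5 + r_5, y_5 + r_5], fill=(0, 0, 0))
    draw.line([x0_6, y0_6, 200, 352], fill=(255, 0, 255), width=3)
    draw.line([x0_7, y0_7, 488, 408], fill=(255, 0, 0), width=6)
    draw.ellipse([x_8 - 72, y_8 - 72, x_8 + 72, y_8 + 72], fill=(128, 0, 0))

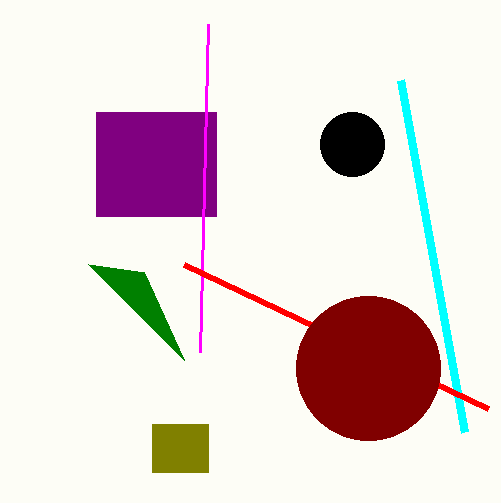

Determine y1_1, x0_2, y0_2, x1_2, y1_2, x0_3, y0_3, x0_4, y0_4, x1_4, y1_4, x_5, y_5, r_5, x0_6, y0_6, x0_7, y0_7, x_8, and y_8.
y1_1 = 432, x0_2 = 152, y0_2 = 424, x1_2 = 208, y1_2 = 472, x0_3 = 88, y0_3 = 264, x0_4 = 96, y0_4 = 112, x1_4 = 216, y1_4 = 216, x_5 = 352, y_5 = 144, r_5 = 32, x0_6 = 208, y0_6 = 24, x0_7 = 184, y0_7 = 264, x_8 = 368, y_8 = 368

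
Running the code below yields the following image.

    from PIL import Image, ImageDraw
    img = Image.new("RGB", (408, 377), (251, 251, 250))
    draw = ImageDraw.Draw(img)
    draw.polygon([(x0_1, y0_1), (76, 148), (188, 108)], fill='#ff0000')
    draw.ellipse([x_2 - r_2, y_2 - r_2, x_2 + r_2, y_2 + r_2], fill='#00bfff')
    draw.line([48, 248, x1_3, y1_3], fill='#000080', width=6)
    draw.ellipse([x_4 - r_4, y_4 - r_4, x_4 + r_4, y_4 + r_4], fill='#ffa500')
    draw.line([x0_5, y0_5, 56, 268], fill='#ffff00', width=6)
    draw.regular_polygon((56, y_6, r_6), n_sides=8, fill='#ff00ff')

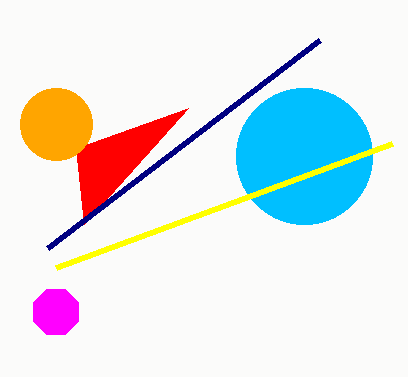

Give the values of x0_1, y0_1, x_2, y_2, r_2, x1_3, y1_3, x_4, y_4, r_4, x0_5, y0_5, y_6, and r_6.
x0_1 = 84, y0_1 = 224, x_2 = 304, y_2 = 156, r_2 = 68, x1_3 = 320, y1_3 = 40, x_4 = 56, y_4 = 124, r_4 = 36, x0_5 = 392, y0_5 = 144, y_6 = 312, r_6 = 24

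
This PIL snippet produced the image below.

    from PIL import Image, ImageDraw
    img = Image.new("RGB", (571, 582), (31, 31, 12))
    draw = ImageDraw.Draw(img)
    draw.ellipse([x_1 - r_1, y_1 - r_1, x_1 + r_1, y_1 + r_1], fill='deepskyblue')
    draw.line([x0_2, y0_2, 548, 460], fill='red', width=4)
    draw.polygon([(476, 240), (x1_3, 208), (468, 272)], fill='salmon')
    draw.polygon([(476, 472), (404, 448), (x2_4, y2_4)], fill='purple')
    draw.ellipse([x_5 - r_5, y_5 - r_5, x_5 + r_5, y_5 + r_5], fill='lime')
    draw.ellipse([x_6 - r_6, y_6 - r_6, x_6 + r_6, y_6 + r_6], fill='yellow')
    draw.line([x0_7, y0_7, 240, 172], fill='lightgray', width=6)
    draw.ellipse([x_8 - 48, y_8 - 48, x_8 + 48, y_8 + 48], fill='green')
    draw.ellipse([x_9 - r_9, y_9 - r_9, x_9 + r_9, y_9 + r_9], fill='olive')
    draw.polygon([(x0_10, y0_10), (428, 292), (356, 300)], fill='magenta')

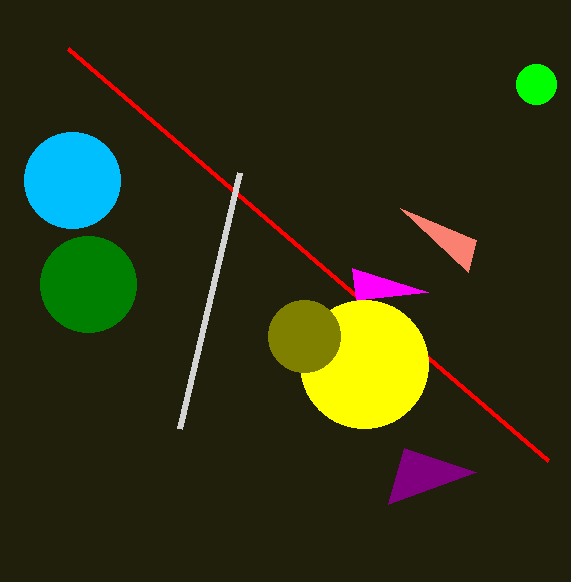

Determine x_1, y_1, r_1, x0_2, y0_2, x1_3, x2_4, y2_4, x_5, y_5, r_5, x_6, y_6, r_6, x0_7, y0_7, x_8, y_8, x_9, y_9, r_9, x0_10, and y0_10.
x_1 = 72; y_1 = 180; r_1 = 48; x0_2 = 68; y0_2 = 48; x1_3 = 400; x2_4 = 388; y2_4 = 504; x_5 = 536; y_5 = 84; r_5 = 20; x_6 = 364; y_6 = 364; r_6 = 64; x0_7 = 180; y0_7 = 428; x_8 = 88; y_8 = 284; x_9 = 304; y_9 = 336; r_9 = 36; x0_10 = 352; y0_10 = 268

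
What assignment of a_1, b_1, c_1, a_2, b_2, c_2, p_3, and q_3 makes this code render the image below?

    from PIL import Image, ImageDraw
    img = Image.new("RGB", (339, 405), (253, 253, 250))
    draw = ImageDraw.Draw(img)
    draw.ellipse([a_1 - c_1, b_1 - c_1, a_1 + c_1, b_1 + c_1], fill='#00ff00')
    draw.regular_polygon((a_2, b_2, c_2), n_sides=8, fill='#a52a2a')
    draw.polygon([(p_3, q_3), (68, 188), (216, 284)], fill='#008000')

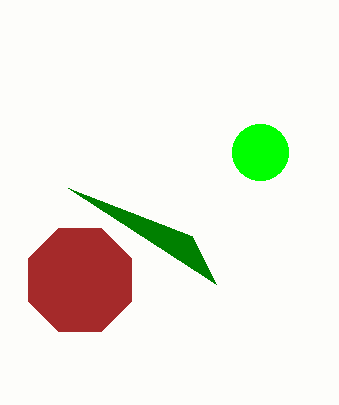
a_1 = 260; b_1 = 152; c_1 = 28; a_2 = 80; b_2 = 280; c_2 = 56; p_3 = 192; q_3 = 236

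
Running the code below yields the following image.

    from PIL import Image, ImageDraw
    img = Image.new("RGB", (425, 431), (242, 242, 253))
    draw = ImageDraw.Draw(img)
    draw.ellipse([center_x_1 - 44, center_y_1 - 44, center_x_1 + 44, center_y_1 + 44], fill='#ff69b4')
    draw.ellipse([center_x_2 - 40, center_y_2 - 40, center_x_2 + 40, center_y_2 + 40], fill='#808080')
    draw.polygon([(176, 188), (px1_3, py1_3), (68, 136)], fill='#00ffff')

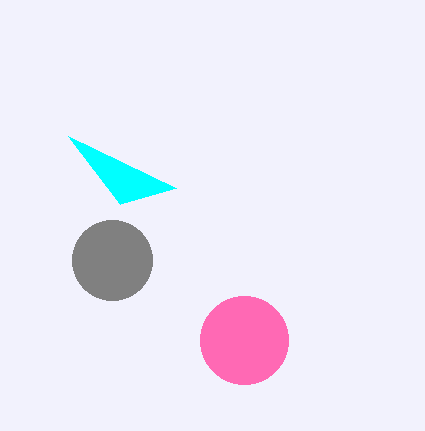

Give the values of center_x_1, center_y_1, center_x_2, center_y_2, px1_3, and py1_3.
center_x_1 = 244, center_y_1 = 340, center_x_2 = 112, center_y_2 = 260, px1_3 = 120, py1_3 = 204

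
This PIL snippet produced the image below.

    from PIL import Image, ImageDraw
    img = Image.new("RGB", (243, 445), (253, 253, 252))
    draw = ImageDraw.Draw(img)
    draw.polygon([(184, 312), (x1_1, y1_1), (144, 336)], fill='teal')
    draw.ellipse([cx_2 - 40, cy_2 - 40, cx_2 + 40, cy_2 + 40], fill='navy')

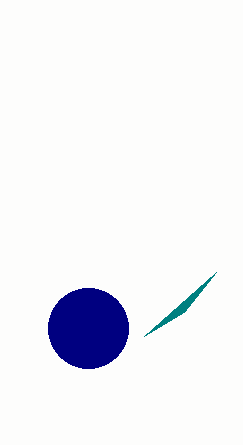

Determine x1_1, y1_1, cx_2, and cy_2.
x1_1 = 216, y1_1 = 272, cx_2 = 88, cy_2 = 328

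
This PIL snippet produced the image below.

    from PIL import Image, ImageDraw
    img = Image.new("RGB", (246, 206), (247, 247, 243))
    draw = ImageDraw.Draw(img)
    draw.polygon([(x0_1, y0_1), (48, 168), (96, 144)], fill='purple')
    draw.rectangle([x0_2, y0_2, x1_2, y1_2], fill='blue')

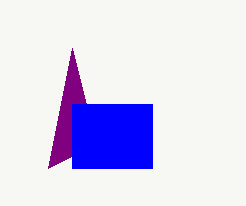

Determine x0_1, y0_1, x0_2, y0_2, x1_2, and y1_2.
x0_1 = 72, y0_1 = 48, x0_2 = 72, y0_2 = 104, x1_2 = 152, y1_2 = 168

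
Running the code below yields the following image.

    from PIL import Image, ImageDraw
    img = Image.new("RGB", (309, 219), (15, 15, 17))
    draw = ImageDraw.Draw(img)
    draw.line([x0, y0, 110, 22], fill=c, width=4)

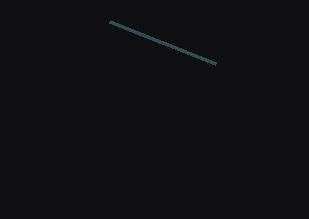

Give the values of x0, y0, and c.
x0 = 216; y0 = 64; c = 'darkslategray'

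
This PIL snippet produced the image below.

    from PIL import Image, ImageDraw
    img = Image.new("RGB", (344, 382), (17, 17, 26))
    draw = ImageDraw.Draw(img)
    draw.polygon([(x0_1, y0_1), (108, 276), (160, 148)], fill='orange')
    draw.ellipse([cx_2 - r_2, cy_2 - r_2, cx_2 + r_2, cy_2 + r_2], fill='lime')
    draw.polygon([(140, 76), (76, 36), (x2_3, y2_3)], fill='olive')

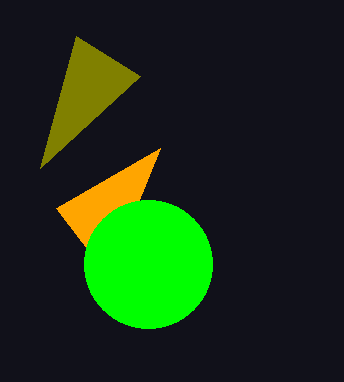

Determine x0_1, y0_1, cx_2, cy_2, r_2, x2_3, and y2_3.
x0_1 = 56; y0_1 = 208; cx_2 = 148; cy_2 = 264; r_2 = 64; x2_3 = 40; y2_3 = 168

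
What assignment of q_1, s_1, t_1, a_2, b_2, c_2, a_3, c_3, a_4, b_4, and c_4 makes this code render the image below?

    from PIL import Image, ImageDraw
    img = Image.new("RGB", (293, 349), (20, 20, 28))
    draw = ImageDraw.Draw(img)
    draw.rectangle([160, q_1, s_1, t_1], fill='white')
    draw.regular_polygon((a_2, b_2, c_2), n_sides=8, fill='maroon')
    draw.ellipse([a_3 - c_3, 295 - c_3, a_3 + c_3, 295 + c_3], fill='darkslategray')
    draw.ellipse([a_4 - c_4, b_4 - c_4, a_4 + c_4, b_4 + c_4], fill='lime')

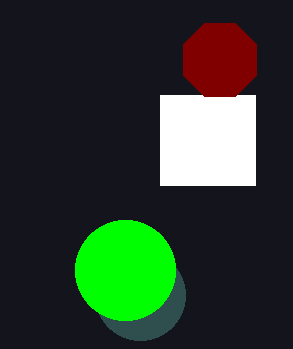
q_1 = 95, s_1 = 255, t_1 = 185, a_2 = 220, b_2 = 60, c_2 = 40, a_3 = 140, c_3 = 45, a_4 = 125, b_4 = 270, c_4 = 50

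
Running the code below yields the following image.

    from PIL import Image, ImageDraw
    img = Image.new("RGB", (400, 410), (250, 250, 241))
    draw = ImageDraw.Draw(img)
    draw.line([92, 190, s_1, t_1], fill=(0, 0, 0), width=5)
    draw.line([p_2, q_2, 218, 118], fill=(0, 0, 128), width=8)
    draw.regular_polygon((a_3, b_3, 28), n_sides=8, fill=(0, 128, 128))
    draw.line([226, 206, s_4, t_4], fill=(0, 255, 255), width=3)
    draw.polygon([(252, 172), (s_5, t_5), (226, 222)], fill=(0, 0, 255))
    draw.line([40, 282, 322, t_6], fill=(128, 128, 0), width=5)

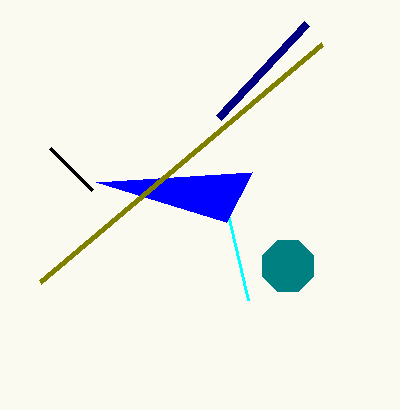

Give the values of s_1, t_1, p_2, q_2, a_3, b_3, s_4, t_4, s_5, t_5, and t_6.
s_1 = 50, t_1 = 148, p_2 = 306, q_2 = 24, a_3 = 288, b_3 = 266, s_4 = 248, t_4 = 300, s_5 = 96, t_5 = 182, t_6 = 44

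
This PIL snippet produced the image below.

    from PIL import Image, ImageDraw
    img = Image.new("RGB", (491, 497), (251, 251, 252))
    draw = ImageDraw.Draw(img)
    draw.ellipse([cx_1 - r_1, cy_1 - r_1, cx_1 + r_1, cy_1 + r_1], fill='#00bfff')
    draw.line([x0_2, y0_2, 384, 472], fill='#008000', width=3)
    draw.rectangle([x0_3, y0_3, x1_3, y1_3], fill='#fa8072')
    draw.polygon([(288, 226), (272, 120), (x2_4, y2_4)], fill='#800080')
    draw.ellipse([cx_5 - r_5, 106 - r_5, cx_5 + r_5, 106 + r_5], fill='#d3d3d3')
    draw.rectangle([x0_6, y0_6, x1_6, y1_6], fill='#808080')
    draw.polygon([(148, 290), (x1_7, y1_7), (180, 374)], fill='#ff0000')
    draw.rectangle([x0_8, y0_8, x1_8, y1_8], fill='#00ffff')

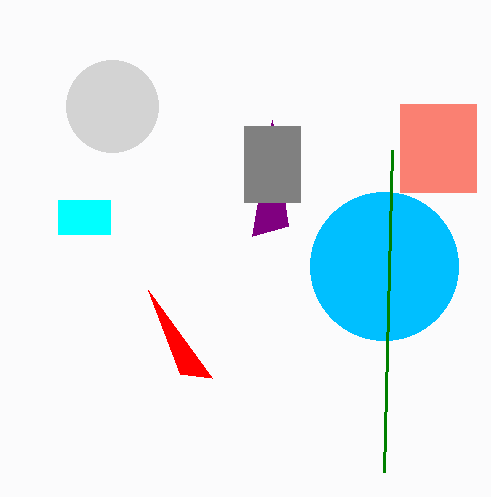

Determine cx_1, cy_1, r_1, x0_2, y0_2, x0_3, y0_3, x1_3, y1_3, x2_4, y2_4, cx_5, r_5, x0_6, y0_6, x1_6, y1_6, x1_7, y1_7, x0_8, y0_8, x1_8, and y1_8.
cx_1 = 384, cy_1 = 266, r_1 = 74, x0_2 = 392, y0_2 = 150, x0_3 = 400, y0_3 = 104, x1_3 = 476, y1_3 = 192, x2_4 = 252, y2_4 = 236, cx_5 = 112, r_5 = 46, x0_6 = 244, y0_6 = 126, x1_6 = 300, y1_6 = 202, x1_7 = 212, y1_7 = 378, x0_8 = 58, y0_8 = 200, x1_8 = 110, y1_8 = 234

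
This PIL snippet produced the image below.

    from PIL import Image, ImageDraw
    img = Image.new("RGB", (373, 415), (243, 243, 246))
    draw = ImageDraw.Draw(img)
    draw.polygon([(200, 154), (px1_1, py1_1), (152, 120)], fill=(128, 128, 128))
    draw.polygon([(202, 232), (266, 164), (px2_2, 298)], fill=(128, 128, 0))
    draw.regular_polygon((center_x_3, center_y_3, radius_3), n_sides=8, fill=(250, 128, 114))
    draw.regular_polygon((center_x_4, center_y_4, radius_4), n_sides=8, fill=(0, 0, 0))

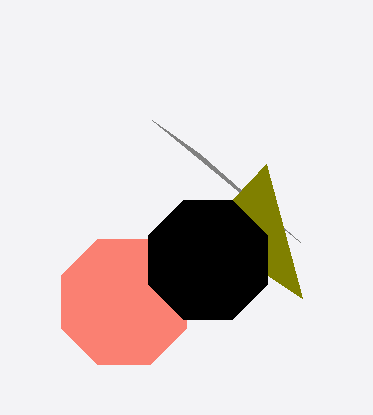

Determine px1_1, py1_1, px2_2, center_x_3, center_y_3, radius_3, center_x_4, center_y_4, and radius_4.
px1_1 = 300, py1_1 = 242, px2_2 = 302, center_x_3 = 124, center_y_3 = 302, radius_3 = 68, center_x_4 = 208, center_y_4 = 260, radius_4 = 64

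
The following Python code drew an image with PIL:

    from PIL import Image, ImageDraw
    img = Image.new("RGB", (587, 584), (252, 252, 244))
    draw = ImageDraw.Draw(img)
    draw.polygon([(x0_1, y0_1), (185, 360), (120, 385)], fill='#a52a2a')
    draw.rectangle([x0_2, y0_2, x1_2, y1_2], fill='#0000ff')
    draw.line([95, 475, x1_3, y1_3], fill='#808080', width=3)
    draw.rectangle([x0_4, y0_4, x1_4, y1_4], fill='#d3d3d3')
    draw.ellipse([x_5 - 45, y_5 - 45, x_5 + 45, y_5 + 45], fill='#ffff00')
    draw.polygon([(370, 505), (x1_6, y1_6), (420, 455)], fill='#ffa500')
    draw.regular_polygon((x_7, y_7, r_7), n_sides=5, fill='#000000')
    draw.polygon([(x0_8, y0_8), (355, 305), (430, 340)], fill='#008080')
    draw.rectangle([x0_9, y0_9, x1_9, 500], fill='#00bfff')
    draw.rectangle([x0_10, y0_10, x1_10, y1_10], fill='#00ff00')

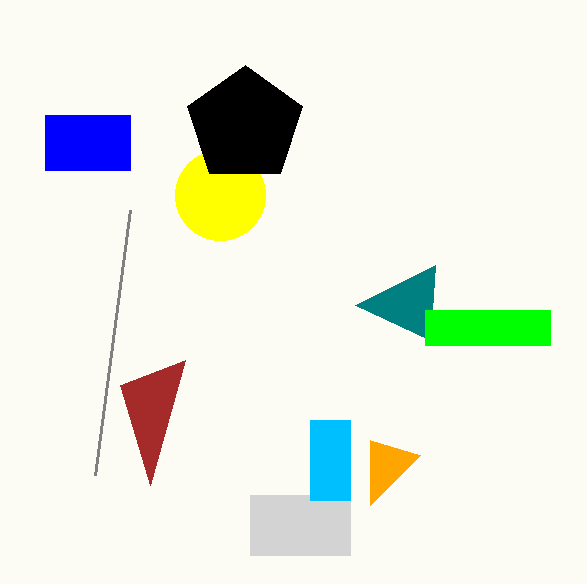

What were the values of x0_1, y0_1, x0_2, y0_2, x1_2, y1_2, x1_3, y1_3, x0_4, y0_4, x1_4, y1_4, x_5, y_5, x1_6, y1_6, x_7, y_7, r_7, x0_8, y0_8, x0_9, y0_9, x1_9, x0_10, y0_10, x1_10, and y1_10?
x0_1 = 150, y0_1 = 485, x0_2 = 45, y0_2 = 115, x1_2 = 130, y1_2 = 170, x1_3 = 130, y1_3 = 210, x0_4 = 250, y0_4 = 495, x1_4 = 350, y1_4 = 555, x_5 = 220, y_5 = 195, x1_6 = 370, y1_6 = 440, x_7 = 245, y_7 = 125, r_7 = 60, x0_8 = 435, y0_8 = 265, x0_9 = 310, y0_9 = 420, x1_9 = 350, x0_10 = 425, y0_10 = 310, x1_10 = 550, y1_10 = 345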